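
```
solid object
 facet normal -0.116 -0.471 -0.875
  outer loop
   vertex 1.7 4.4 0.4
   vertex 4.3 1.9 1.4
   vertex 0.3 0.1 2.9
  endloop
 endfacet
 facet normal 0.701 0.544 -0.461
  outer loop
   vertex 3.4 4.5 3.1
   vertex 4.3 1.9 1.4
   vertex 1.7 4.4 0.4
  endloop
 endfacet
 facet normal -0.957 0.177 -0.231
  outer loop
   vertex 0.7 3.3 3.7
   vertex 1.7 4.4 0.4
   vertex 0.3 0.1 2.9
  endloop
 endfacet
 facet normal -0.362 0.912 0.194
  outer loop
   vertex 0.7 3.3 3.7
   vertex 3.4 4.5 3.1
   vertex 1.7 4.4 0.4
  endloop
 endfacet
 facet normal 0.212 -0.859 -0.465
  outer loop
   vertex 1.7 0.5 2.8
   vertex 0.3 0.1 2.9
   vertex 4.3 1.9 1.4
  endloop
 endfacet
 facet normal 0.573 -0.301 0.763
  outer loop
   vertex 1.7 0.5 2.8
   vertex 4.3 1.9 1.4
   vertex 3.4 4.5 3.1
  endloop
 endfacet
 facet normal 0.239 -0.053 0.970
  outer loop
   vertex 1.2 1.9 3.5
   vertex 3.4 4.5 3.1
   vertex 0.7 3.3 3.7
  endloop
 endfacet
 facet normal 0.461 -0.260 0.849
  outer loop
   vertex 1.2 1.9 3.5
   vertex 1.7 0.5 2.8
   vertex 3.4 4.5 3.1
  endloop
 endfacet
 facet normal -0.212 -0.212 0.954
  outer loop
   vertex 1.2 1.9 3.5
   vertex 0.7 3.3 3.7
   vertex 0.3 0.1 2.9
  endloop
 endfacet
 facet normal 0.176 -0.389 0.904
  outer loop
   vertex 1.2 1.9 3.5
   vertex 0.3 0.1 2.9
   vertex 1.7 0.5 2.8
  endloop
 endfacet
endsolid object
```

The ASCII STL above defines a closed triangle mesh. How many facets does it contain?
10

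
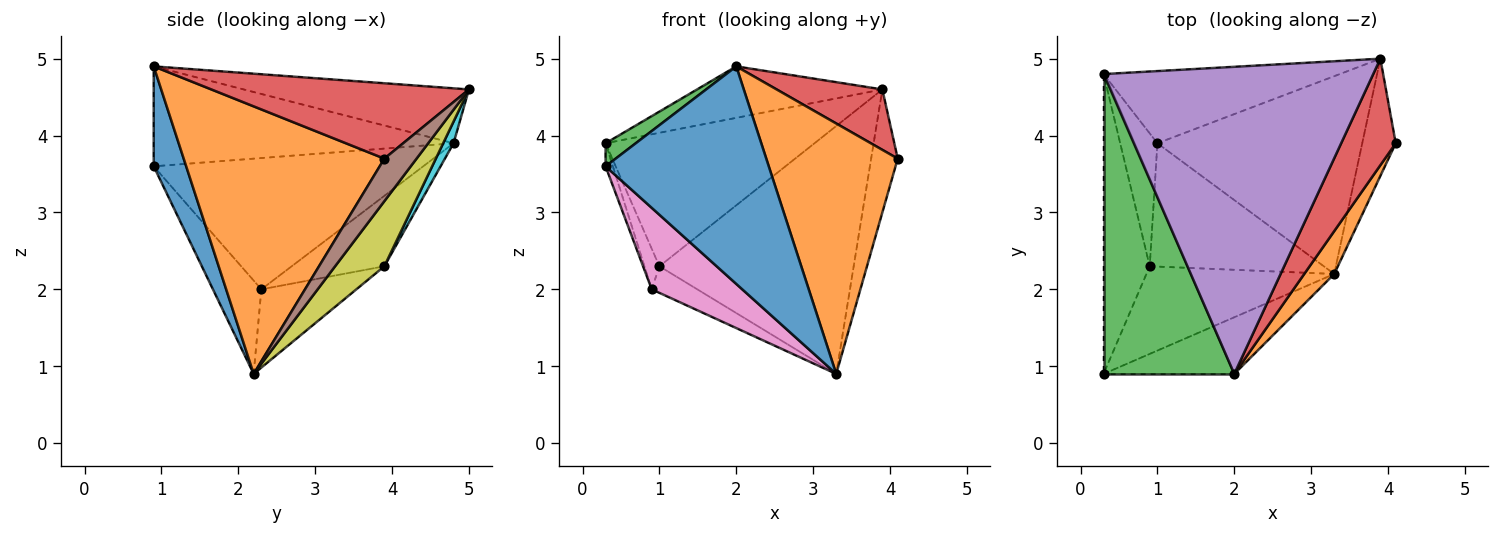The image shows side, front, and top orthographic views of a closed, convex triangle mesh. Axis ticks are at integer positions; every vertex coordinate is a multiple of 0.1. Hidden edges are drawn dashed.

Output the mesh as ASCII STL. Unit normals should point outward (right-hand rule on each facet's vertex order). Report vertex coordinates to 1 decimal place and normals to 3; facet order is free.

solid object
 facet normal 0.189 -0.950 -0.247
  outer loop
   vertex 3.3 2.2 0.9
   vertex 2.0 0.9 4.9
   vertex 0.3 0.9 3.6
  endloop
 endfacet
 facet normal 0.833 -0.546 0.093
  outer loop
   vertex 3.3 2.2 0.9
   vertex 4.1 3.9 3.7
   vertex 2.0 0.9 4.9
  endloop
 endfacet
 facet normal -0.606 -0.061 0.793
  outer loop
   vertex 0.3 4.8 3.9
   vertex 0.3 0.9 3.6
   vertex 2.0 0.9 4.9
  endloop
 endfacet
 facet normal 0.769 -0.315 0.556
  outer loop
   vertex 3.9 5.0 4.6
   vertex 2.0 0.9 4.9
   vertex 4.1 3.9 3.7
  endloop
 endfacet
 facet normal -0.197 0.162 0.967
  outer loop
   vertex 3.9 5.0 4.6
   vertex 0.3 4.8 3.9
   vertex 2.0 0.9 4.9
  endloop
 endfacet
 facet normal 0.659 0.544 -0.519
  outer loop
   vertex 3.9 5.0 4.6
   vertex 4.1 3.9 3.7
   vertex 3.3 2.2 0.9
  endloop
 endfacet
 facet normal -0.342 -0.640 -0.688
  outer loop
   vertex 0.9 2.3 2.0
   vertex 3.3 2.2 0.9
   vertex 0.3 0.9 3.6
  endloop
 endfacet
 facet normal -0.943 0.025 -0.331
  outer loop
   vertex 0.9 2.3 2.0
   vertex 0.3 0.9 3.6
   vertex 0.3 4.8 3.9
  endloop
 endfacet
 facet normal 0.194 0.767 -0.612
  outer loop
   vertex 1.0 3.9 2.3
   vertex 3.9 5.0 4.6
   vertex 3.3 2.2 0.9
  endloop
 endfacet
 facet normal 0.044 0.879 -0.475
  outer loop
   vertex 1.0 3.9 2.3
   vertex 0.3 4.8 3.9
   vertex 3.9 5.0 4.6
  endloop
 endfacet
 facet normal -0.402 0.193 -0.895
  outer loop
   vertex 1.0 3.9 2.3
   vertex 3.3 2.2 0.9
   vertex 0.9 2.3 2.0
  endloop
 endfacet
 facet normal -0.875 0.141 -0.462
  outer loop
   vertex 1.0 3.9 2.3
   vertex 0.9 2.3 2.0
   vertex 0.3 4.8 3.9
  endloop
 endfacet
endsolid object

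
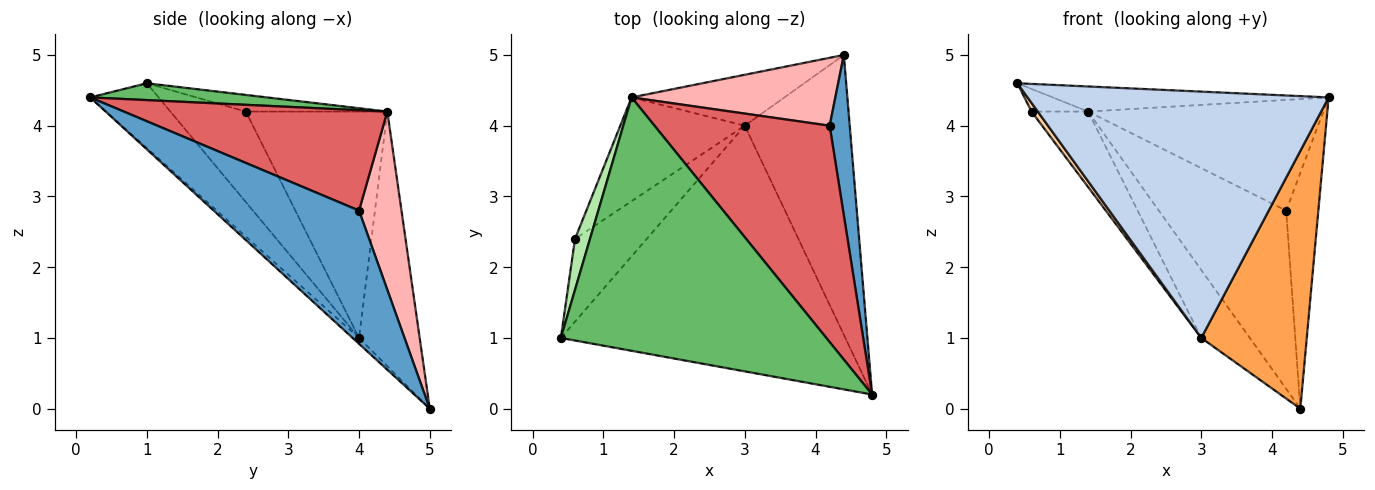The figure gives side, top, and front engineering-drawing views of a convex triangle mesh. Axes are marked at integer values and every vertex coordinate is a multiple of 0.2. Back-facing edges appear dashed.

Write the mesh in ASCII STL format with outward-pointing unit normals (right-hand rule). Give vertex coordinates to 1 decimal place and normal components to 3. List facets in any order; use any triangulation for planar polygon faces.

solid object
 facet normal 0.966 0.214 0.145
  outer loop
   vertex 4.2 4.0 2.8
   vertex 4.8 0.2 4.4
   vertex 4.4 5.0 0.0
  endloop
 endfacet
 facet normal -0.159 -0.699 -0.697
  outer loop
   vertex 3.0 4.0 1.0
   vertex 4.8 0.2 4.4
   vertex 0.4 1.0 4.6
  endloop
 endfacet
 facet normal -0.041 -0.677 -0.735
  outer loop
   vertex 3.0 4.0 1.0
   vertex 4.4 5.0 0.0
   vertex 4.8 0.2 4.4
  endloop
 endfacet
 facet normal -0.782 -0.065 -0.619
  outer loop
   vertex 3.0 4.0 1.0
   vertex 0.4 1.0 4.6
   vertex 0.6 2.4 4.2
  endloop
 endfacet
 facet normal 0.063 0.098 0.993
  outer loop
   vertex 1.4 4.4 4.2
   vertex 0.4 1.0 4.6
   vertex 4.8 0.2 4.4
  endloop
 endfacet
 facet normal -0.712 0.285 0.641
  outer loop
   vertex 1.4 4.4 4.2
   vertex 0.6 2.4 4.2
   vertex 0.4 1.0 4.6
  endloop
 endfacet
 facet normal 0.454 0.406 0.793
  outer loop
   vertex 1.4 4.4 4.2
   vertex 4.8 0.2 4.4
   vertex 4.2 4.0 2.8
  endloop
 endfacet
 facet normal 0.297 0.892 0.340
  outer loop
   vertex 1.4 4.4 4.2
   vertex 4.2 4.0 2.8
   vertex 4.4 5.0 0.0
  endloop
 endfacet
 facet normal -0.707 0.566 -0.424
  outer loop
   vertex 1.4 4.4 4.2
   vertex 4.4 5.0 0.0
   vertex 3.0 4.0 1.0
  endloop
 endfacet
 facet normal -0.827 0.331 -0.455
  outer loop
   vertex 1.4 4.4 4.2
   vertex 3.0 4.0 1.0
   vertex 0.6 2.4 4.2
  endloop
 endfacet
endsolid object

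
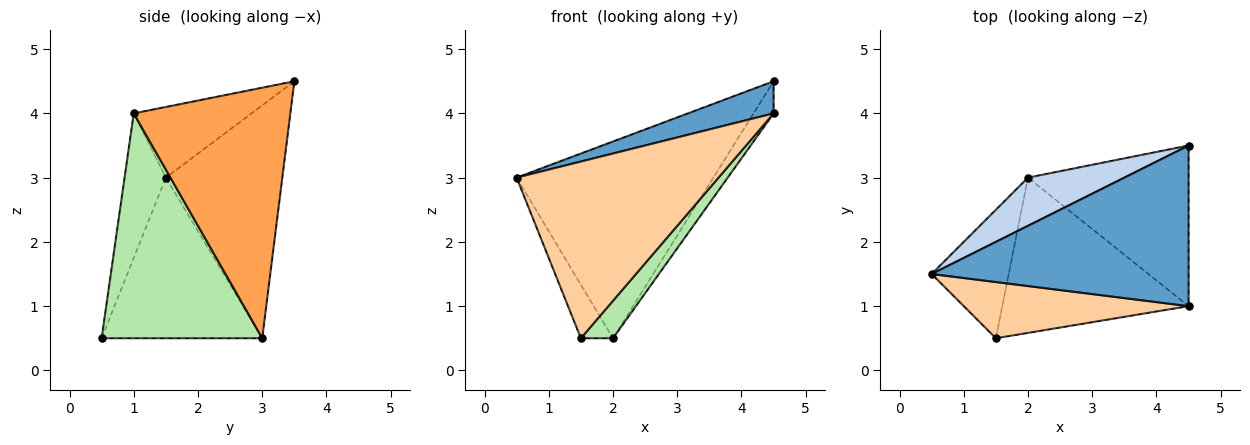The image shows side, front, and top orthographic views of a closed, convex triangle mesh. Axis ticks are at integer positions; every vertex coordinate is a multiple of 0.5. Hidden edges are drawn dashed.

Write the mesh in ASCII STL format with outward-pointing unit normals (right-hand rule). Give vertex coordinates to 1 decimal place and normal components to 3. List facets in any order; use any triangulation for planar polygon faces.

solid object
 facet normal -0.260 -0.189 0.947
  outer loop
   vertex 4.5 3.5 4.5
   vertex 0.5 1.5 3.0
   vertex 4.5 1.0 4.0
  endloop
 endfacet
 facet normal -0.498 0.842 0.206
  outer loop
   vertex 2.0 3.0 0.5
   vertex 0.5 1.5 3.0
   vertex 4.5 3.5 4.5
  endloop
 endfacet
 facet normal 0.837 0.107 -0.537
  outer loop
   vertex 2.0 3.0 0.5
   vertex 4.5 3.5 4.5
   vertex 4.5 1.0 4.0
  endloop
 endfacet
 facet normal -0.191 -0.935 0.298
  outer loop
   vertex 1.5 0.5 0.5
   vertex 4.5 1.0 4.0
   vertex 0.5 1.5 3.0
  endloop
 endfacet
 facet normal -0.887 0.177 -0.426
  outer loop
   vertex 1.5 0.5 0.5
   vertex 0.5 1.5 3.0
   vertex 2.0 3.0 0.5
  endloop
 endfacet
 facet normal 0.761 -0.152 -0.631
  outer loop
   vertex 1.5 0.5 0.5
   vertex 2.0 3.0 0.5
   vertex 4.5 1.0 4.0
  endloop
 endfacet
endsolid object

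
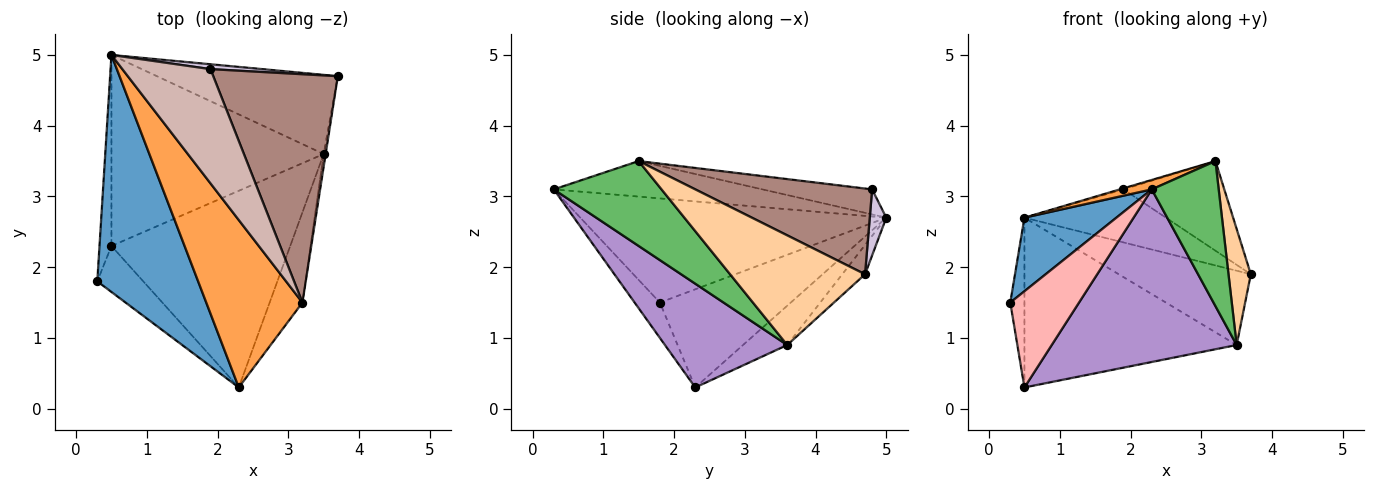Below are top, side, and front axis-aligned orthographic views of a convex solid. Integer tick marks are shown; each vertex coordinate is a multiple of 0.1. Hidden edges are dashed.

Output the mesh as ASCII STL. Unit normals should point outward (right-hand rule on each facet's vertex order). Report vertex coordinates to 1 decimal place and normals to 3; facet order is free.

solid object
 facet normal -0.702 -0.211 0.680
  outer loop
   vertex 0.5 5.0 2.7
   vertex 0.3 1.8 1.5
   vertex 2.3 0.3 3.1
  endloop
 endfacet
 facet normal -0.117 0.680 -0.724
  outer loop
   vertex 3.5 3.6 0.9
   vertex 0.5 5.0 2.7
   vertex 3.7 4.7 1.9
  endloop
 endfacet
 facet normal -0.346 -0.053 0.937
  outer loop
   vertex 3.2 1.5 3.5
   vertex 0.5 5.0 2.7
   vertex 2.3 0.3 3.1
  endloop
 endfacet
 facet normal 0.986 -0.163 -0.018
  outer loop
   vertex 3.2 1.5 3.5
   vertex 3.5 3.6 0.9
   vertex 3.7 4.7 1.9
  endloop
 endfacet
 facet normal 0.807 -0.501 -0.312
  outer loop
   vertex 3.2 1.5 3.5
   vertex 2.3 0.3 3.1
   vertex 3.5 3.6 0.9
  endloop
 endfacet
 facet normal -0.987 0.107 -0.120
  outer loop
   vertex 0.5 2.3 0.3
   vertex 0.3 1.8 1.5
   vertex 0.5 5.0 2.7
  endloop
 endfacet
 facet normal -0.137 0.658 -0.740
  outer loop
   vertex 0.5 2.3 0.3
   vertex 0.5 5.0 2.7
   vertex 3.5 3.6 0.9
  endloop
 endfacet
 facet normal -0.315 -0.856 -0.409
  outer loop
   vertex 0.5 2.3 0.3
   vertex 2.3 0.3 3.1
   vertex 0.3 1.8 1.5
  endloop
 endfacet
 facet normal 0.400 -0.605 -0.689
  outer loop
   vertex 0.5 2.3 0.3
   vertex 3.5 3.6 0.9
   vertex 2.3 0.3 3.1
  endloop
 endfacet
 facet normal 0.115 0.989 0.091
  outer loop
   vertex 1.9 4.8 3.1
   vertex 3.7 4.7 1.9
   vertex 0.5 5.0 2.7
  endloop
 endfacet
 facet normal 0.540 0.308 0.784
  outer loop
   vertex 1.9 4.8 3.1
   vertex 3.2 1.5 3.5
   vertex 3.7 4.7 1.9
  endloop
 endfacet
 facet normal -0.274 0.009 0.962
  outer loop
   vertex 1.9 4.8 3.1
   vertex 0.5 5.0 2.7
   vertex 3.2 1.5 3.5
  endloop
 endfacet
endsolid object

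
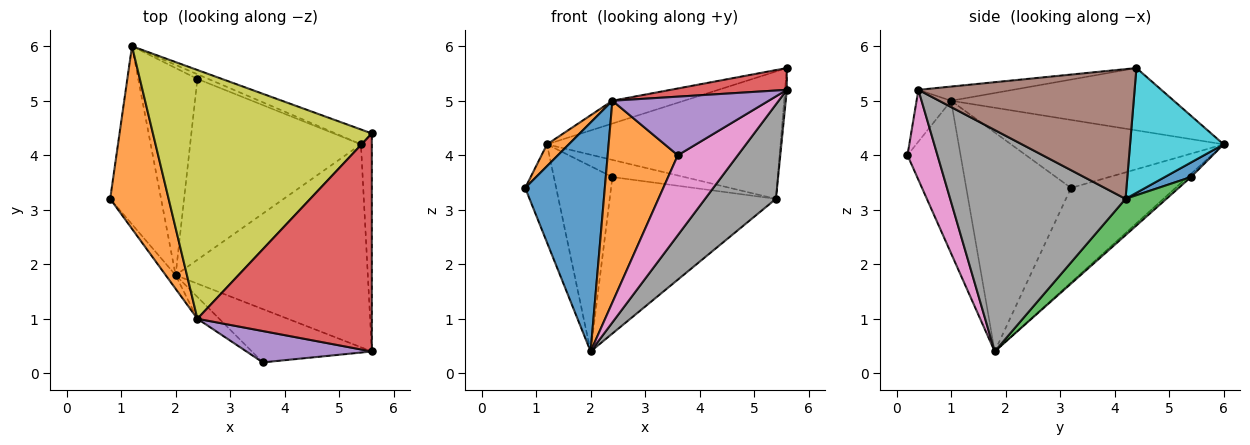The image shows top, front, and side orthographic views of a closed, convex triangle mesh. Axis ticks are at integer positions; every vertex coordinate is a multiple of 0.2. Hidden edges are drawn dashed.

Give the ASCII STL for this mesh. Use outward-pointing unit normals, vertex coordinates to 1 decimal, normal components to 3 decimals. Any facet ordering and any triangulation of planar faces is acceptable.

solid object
 facet normal -0.796 -0.605 -0.036
  outer loop
   vertex 2.4 1.0 5.0
   vertex 0.8 3.2 3.4
   vertex 2.0 1.8 0.4
  endloop
 endfacet
 facet normal -0.601 -0.794 -0.086
  outer loop
   vertex 2.4 1.0 5.0
   vertex 2.0 1.8 0.4
   vertex 3.6 0.2 4.0
  endloop
 endfacet
 facet normal 0.159 0.646 -0.747
  outer loop
   vertex 5.4 4.2 3.2
   vertex 2.0 1.8 0.4
   vertex 2.4 5.4 3.6
  endloop
 endfacet
 facet normal -0.081 -0.099 0.992
  outer loop
   vertex 5.6 0.4 5.2
   vertex 5.6 4.4 5.6
   vertex 2.4 1.0 5.0
  endloop
 endfacet
 facet normal -0.191 -0.866 0.463
  outer loop
   vertex 5.6 0.4 5.2
   vertex 2.4 1.0 5.0
   vertex 3.6 0.2 4.0
  endloop
 endfacet
 facet normal 0.996 0.008 -0.084
  outer loop
   vertex 5.6 0.4 5.2
   vertex 5.4 4.2 3.2
   vertex 5.6 4.4 5.6
  endloop
 endfacet
 facet normal 0.384 -0.768 -0.512
  outer loop
   vertex 5.6 0.4 5.2
   vertex 3.6 0.2 4.0
   vertex 2.0 1.8 0.4
  endloop
 endfacet
 facet normal 0.722 -0.292 -0.627
  outer loop
   vertex 5.6 0.4 5.2
   vertex 2.0 1.8 0.4
   vertex 5.4 4.2 3.2
  endloop
 endfacet
 facet normal -0.273 0.088 0.958
  outer loop
   vertex 1.2 6.0 4.2
   vertex 2.4 1.0 5.0
   vertex 5.6 4.4 5.6
  endloop
 endfacet
 facet normal 0.370 0.923 -0.108
  outer loop
   vertex 1.2 6.0 4.2
   vertex 5.6 4.4 5.6
   vertex 5.4 4.2 3.2
  endloop
 endfacet
 facet normal 0.331 0.910 -0.248
  outer loop
   vertex 1.2 6.0 4.2
   vertex 5.4 4.2 3.2
   vertex 2.4 5.4 3.6
  endloop
 endfacet
 facet normal -0.756 -0.078 0.650
  outer loop
   vertex 1.2 6.0 4.2
   vertex 0.8 3.2 3.4
   vertex 2.4 1.0 5.0
  endloop
 endfacet
 facet normal -0.852 0.253 -0.459
  outer loop
   vertex 1.2 6.0 4.2
   vertex 2.0 1.8 0.4
   vertex 0.8 3.2 3.4
  endloop
 endfacet
 facet normal -0.039 0.666 -0.745
  outer loop
   vertex 1.2 6.0 4.2
   vertex 2.4 5.4 3.6
   vertex 2.0 1.8 0.4
  endloop
 endfacet
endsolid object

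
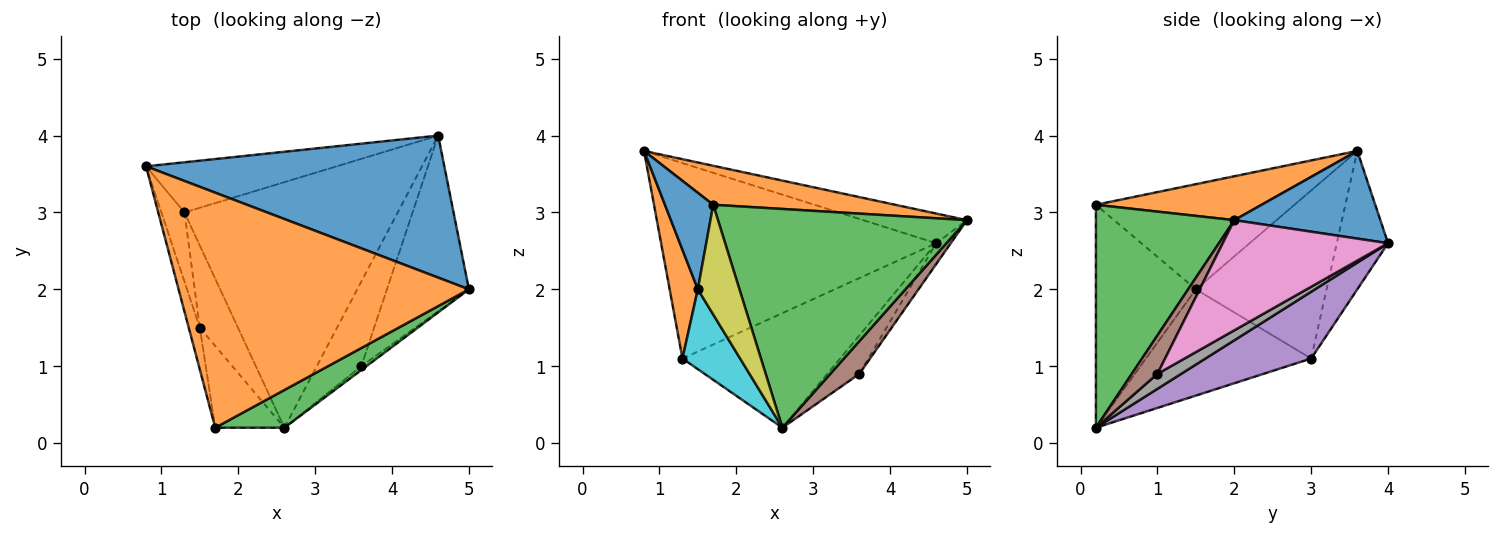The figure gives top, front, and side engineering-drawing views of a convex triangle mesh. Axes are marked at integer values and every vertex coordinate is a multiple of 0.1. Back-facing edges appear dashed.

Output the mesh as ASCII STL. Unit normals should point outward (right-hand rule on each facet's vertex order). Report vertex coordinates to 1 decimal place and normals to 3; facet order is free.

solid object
 facet normal 0.276 0.196 0.941
  outer loop
   vertex 4.6 4.0 2.6
   vertex 0.8 3.6 3.8
   vertex 5.0 2.0 2.9
  endloop
 endfacet
 facet normal 0.147 -0.162 0.976
  outer loop
   vertex 1.7 0.2 3.1
   vertex 5.0 2.0 2.9
   vertex 0.8 3.6 3.8
  endloop
 endfacet
 facet normal 0.480 -0.864 0.149
  outer loop
   vertex 1.7 0.2 3.1
   vertex 2.6 0.2 0.2
   vertex 5.0 2.0 2.9
  endloop
 endfacet
 facet normal -0.178 0.953 -0.245
  outer loop
   vertex 1.3 3.0 1.1
   vertex 0.8 3.6 3.8
   vertex 4.6 4.0 2.6
  endloop
 endfacet
 facet normal 0.273 0.407 -0.872
  outer loop
   vertex 1.3 3.0 1.1
   vertex 4.6 4.0 2.6
   vertex 2.6 0.2 0.2
  endloop
 endfacet
 facet normal 0.659 -0.747 -0.088
  outer loop
   vertex 3.6 1.0 0.9
   vertex 5.0 2.0 2.9
   vertex 2.6 0.2 0.2
  endloop
 endfacet
 facet normal 0.800 0.071 -0.596
  outer loop
   vertex 3.6 1.0 0.9
   vertex 4.6 4.0 2.6
   vertex 5.0 2.0 2.9
  endloop
 endfacet
 facet normal 0.293 0.396 -0.870
  outer loop
   vertex 3.6 1.0 0.9
   vertex 2.6 0.2 0.2
   vertex 4.6 4.0 2.6
  endloop
 endfacet
 facet normal -0.887 -0.370 -0.275
  outer loop
   vertex 1.5 1.5 2.0
   vertex 2.6 0.2 0.2
   vertex 1.7 0.2 3.1
  endloop
 endfacet
 facet normal -0.894 -0.312 -0.321
  outer loop
   vertex 1.5 1.5 2.0
   vertex 1.3 3.0 1.1
   vertex 2.6 0.2 0.2
  endloop
 endfacet
 facet normal -0.967 -0.235 -0.102
  outer loop
   vertex 1.5 1.5 2.0
   vertex 1.7 0.2 3.1
   vertex 0.8 3.6 3.8
  endloop
 endfacet
 facet normal -0.969 -0.209 -0.133
  outer loop
   vertex 1.5 1.5 2.0
   vertex 0.8 3.6 3.8
   vertex 1.3 3.0 1.1
  endloop
 endfacet
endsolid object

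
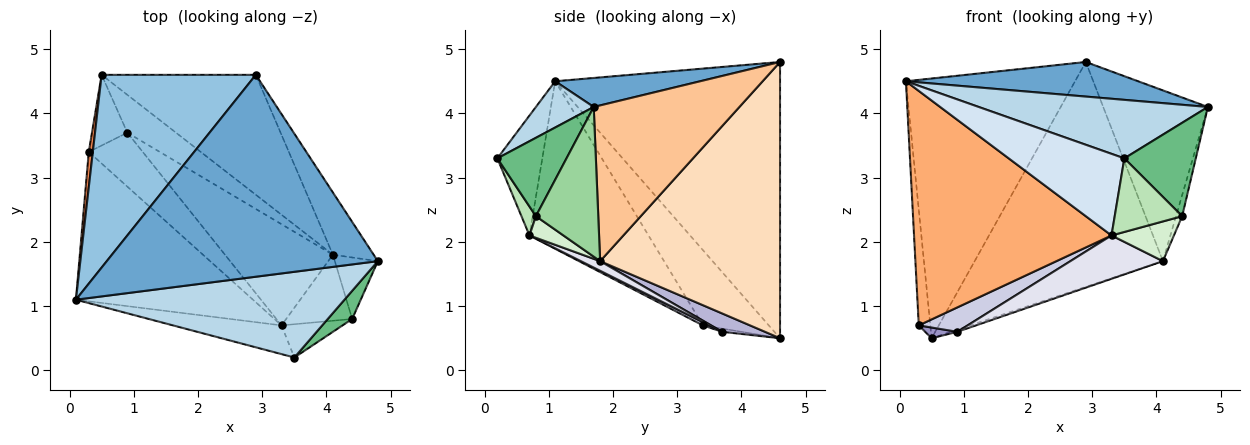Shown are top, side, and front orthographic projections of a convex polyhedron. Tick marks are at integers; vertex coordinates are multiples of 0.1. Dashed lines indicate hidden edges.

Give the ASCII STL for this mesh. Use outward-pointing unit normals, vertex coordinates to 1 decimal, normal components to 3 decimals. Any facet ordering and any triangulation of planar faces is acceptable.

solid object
 facet normal 0.105 -0.168 0.980
  outer loop
   vertex 2.9 4.6 4.8
   vertex 0.1 1.1 4.5
   vertex 4.8 1.7 4.1
  endloop
 endfacet
 facet normal -0.730 0.549 0.407
  outer loop
   vertex 2.9 4.6 4.8
   vertex 0.5 4.6 0.5
   vertex 0.1 1.1 4.5
  endloop
 endfacet
 facet normal 0.141 -0.558 0.818
  outer loop
   vertex 3.5 0.2 3.3
   vertex 4.8 1.7 4.1
   vertex 0.1 1.1 4.5
  endloop
 endfacet
 facet normal -0.344 -0.886 -0.312
  outer loop
   vertex 3.5 0.2 3.3
   vertex 0.1 1.1 4.5
   vertex 3.3 0.7 2.1
  endloop
 endfacet
 facet normal -0.984 0.173 0.053
  outer loop
   vertex 0.3 3.4 0.7
   vertex 0.1 1.1 4.5
   vertex 0.5 4.6 0.5
  endloop
 endfacet
 facet normal -0.453 -0.752 -0.479
  outer loop
   vertex 0.3 3.4 0.7
   vertex 3.3 0.7 2.1
   vertex 0.1 1.1 4.5
  endloop
 endfacet
 facet normal 0.794 0.571 -0.208
  outer loop
   vertex 4.1 1.8 1.7
   vertex 2.9 4.6 4.8
   vertex 4.8 1.7 4.1
  endloop
 endfacet
 facet normal 0.645 0.675 -0.360
  outer loop
   vertex 4.1 1.8 1.7
   vertex 0.5 4.6 0.5
   vertex 2.9 4.6 4.8
  endloop
 endfacet
 facet normal 0.680 -0.702 0.212
  outer loop
   vertex 4.4 0.8 2.4
   vertex 4.8 1.7 4.1
   vertex 3.5 0.2 3.3
  endloop
 endfacet
 facet normal 0.957 0.094 -0.275
  outer loop
   vertex 4.4 0.8 2.4
   vertex 4.1 1.8 1.7
   vertex 4.8 1.7 4.1
  endloop
 endfacet
 facet normal 0.192 -0.894 -0.405
  outer loop
   vertex 4.4 0.8 2.4
   vertex 3.5 0.2 3.3
   vertex 3.3 0.7 2.1
  endloop
 endfacet
 facet normal 0.270 -0.496 -0.825
  outer loop
   vertex 4.4 0.8 2.4
   vertex 3.3 0.7 2.1
   vertex 4.1 1.8 1.7
  endloop
 endfacet
 facet normal -0.090 -0.149 -0.985
  outer loop
   vertex 0.9 3.7 0.6
   vertex 0.3 3.4 0.7
   vertex 0.5 4.6 0.5
  endloop
 endfacet
 facet normal 0.353 0.053 -0.934
  outer loop
   vertex 0.9 3.7 0.6
   vertex 0.5 4.6 0.5
   vertex 4.1 1.8 1.7
  endloop
 endfacet
 facet normal 0.054 -0.412 -0.910
  outer loop
   vertex 0.9 3.7 0.6
   vertex 3.3 0.7 2.1
   vertex 0.3 3.4 0.7
  endloop
 endfacet
 facet normal 0.082 -0.393 -0.916
  outer loop
   vertex 0.9 3.7 0.6
   vertex 4.1 1.8 1.7
   vertex 3.3 0.7 2.1
  endloop
 endfacet
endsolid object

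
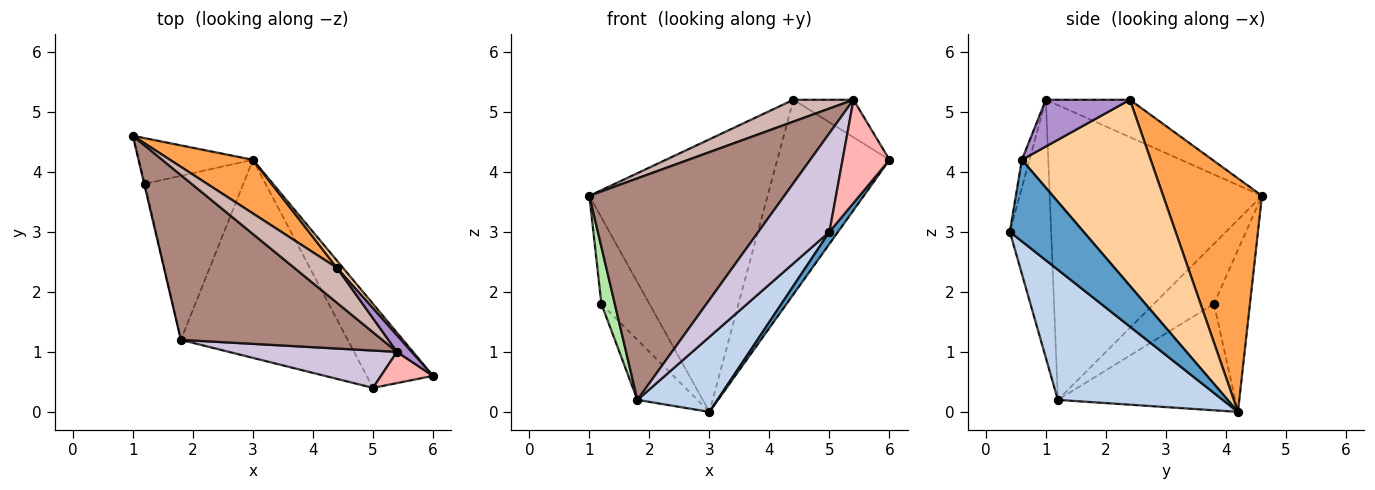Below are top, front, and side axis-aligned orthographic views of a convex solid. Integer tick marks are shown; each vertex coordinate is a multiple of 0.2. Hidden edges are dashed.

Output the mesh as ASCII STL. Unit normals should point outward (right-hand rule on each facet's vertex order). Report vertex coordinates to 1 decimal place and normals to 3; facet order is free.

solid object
 facet normal 0.772 -0.090 -0.629
  outer loop
   vertex 5.0 0.4 3.0
   vertex 3.0 4.2 0.0
   vertex 6.0 0.6 4.2
  endloop
 endfacet
 facet normal 0.589 -0.286 -0.755
  outer loop
   vertex 1.8 1.2 0.2
   vertex 3.0 4.2 0.0
   vertex 5.0 0.4 3.0
  endloop
 endfacet
 facet normal 0.478 0.862 0.170
  outer loop
   vertex 4.4 2.4 5.2
   vertex 3.0 4.2 0.0
   vertex 1.0 4.6 3.6
  endloop
 endfacet
 facet normal 0.754 0.657 0.024
  outer loop
   vertex 4.4 2.4 5.2
   vertex 6.0 0.6 4.2
   vertex 3.0 4.2 0.0
  endloop
 endfacet
 facet normal -0.553 0.737 -0.389
  outer loop
   vertex 1.2 3.8 1.8
   vertex 1.0 4.6 3.6
   vertex 3.0 4.2 0.0
  endloop
 endfacet
 facet normal -0.976 -0.218 -0.011
  outer loop
   vertex 1.2 3.8 1.8
   vertex 1.8 1.2 0.2
   vertex 1.0 4.6 3.6
  endloop
 endfacet
 facet normal -0.713 0.241 -0.659
  outer loop
   vertex 1.2 3.8 1.8
   vertex 3.0 4.2 0.0
   vertex 1.8 1.2 0.2
  endloop
 endfacet
 facet normal -0.154 -0.946 0.286
  outer loop
   vertex 5.4 1.0 5.2
   vertex 5.0 0.4 3.0
   vertex 6.0 0.6 4.2
  endloop
 endfacet
 facet normal 0.788 0.563 0.248
  outer loop
   vertex 5.4 1.0 5.2
   vertex 6.0 0.6 4.2
   vertex 4.4 2.4 5.2
  endloop
 endfacet
 facet normal -0.478 -0.822 0.311
  outer loop
   vertex 5.4 1.0 5.2
   vertex 1.8 1.2 0.2
   vertex 5.0 0.4 3.0
  endloop
 endfacet
 facet normal -0.658 -0.604 0.449
  outer loop
   vertex 5.4 1.0 5.2
   vertex 1.0 4.6 3.6
   vertex 1.8 1.2 0.2
  endloop
 endfacet
 facet normal -0.596 -0.426 0.681
  outer loop
   vertex 5.4 1.0 5.2
   vertex 4.4 2.4 5.2
   vertex 1.0 4.6 3.6
  endloop
 endfacet
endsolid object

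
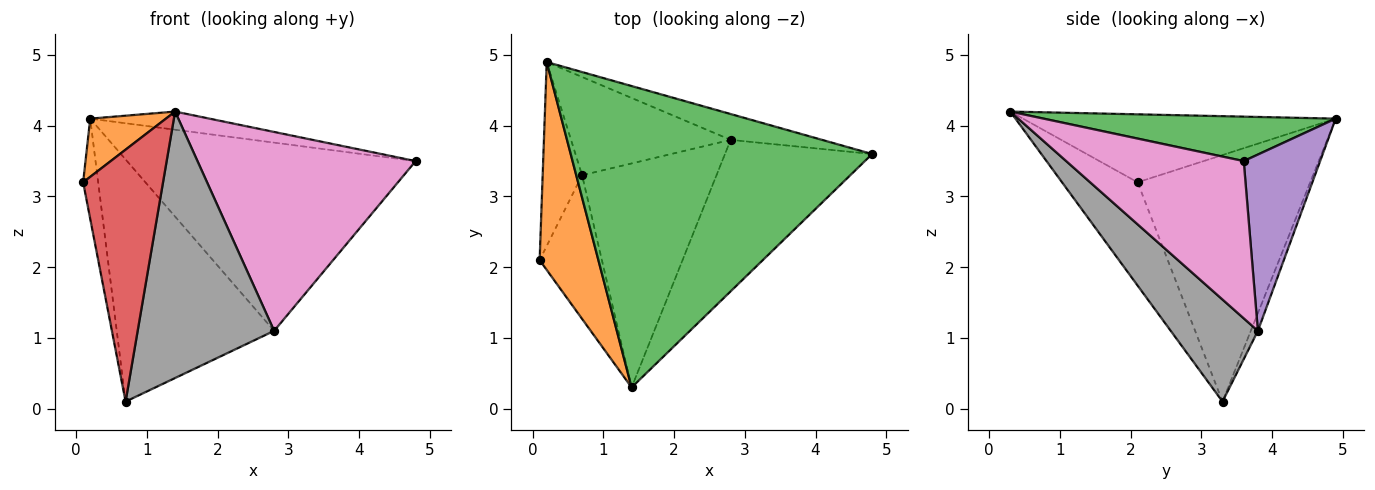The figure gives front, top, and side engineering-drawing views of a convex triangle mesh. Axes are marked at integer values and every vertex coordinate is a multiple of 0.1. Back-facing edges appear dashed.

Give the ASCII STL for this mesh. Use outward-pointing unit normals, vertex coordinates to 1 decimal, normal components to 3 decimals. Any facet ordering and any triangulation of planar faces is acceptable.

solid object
 facet normal -0.984 0.086 -0.157
  outer loop
   vertex 0.7 3.3 0.1
   vertex 0.1 2.1 3.2
   vertex 0.2 4.9 4.1
  endloop
 endfacet
 facet normal -0.744 -0.180 0.643
  outer loop
   vertex 1.4 0.3 4.2
   vertex 0.2 4.9 4.1
   vertex 0.1 2.1 3.2
  endloop
 endfacet
 facet normal 0.146 0.059 0.988
  outer loop
   vertex 1.4 0.3 4.2
   vertex 4.8 3.6 3.5
   vertex 0.2 4.9 4.1
  endloop
 endfacet
 facet normal -0.635 -0.671 -0.383
  outer loop
   vertex 1.4 0.3 4.2
   vertex 0.1 2.1 3.2
   vertex 0.7 3.3 0.1
  endloop
 endfacet
 facet normal 0.254 0.958 -0.132
  outer loop
   vertex 2.8 3.8 1.1
   vertex 0.2 4.9 4.1
   vertex 4.8 3.6 3.5
  endloop
 endfacet
 facet normal -0.042 0.926 -0.376
  outer loop
   vertex 2.8 3.8 1.1
   vertex 0.7 3.3 0.1
   vertex 0.2 4.9 4.1
  endloop
 endfacet
 facet normal 0.543 -0.668 -0.509
  outer loop
   vertex 2.8 3.8 1.1
   vertex 4.8 3.6 3.5
   vertex 1.4 0.3 4.2
  endloop
 endfacet
 facet normal 0.439 -0.688 -0.578
  outer loop
   vertex 2.8 3.8 1.1
   vertex 1.4 0.3 4.2
   vertex 0.7 3.3 0.1
  endloop
 endfacet
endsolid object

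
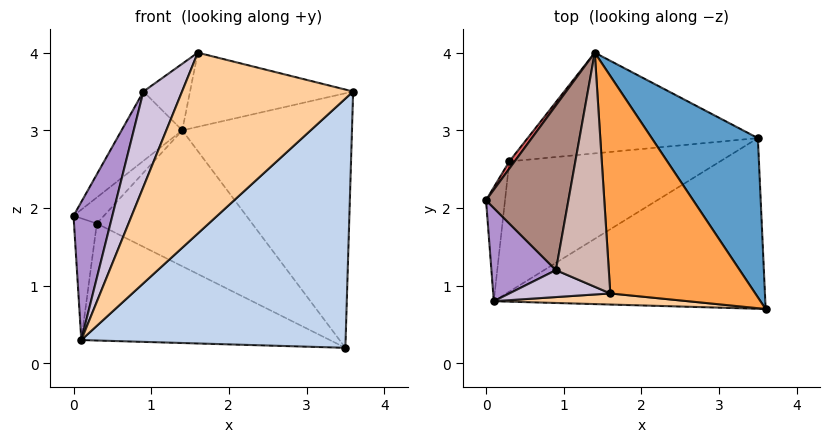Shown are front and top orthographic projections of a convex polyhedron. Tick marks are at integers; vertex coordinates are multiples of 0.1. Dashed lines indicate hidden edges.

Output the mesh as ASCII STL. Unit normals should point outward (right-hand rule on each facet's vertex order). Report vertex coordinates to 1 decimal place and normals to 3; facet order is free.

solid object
 facet normal 0.755 0.556 0.348
  outer loop
   vertex 3.5 2.9 0.2
   vertex 1.4 4.0 3.0
   vertex 3.6 0.7 3.5
  endloop
 endfacet
 facet normal 0.442 -0.740 -0.507
  outer loop
   vertex 0.1 0.8 0.3
   vertex 3.5 2.9 0.2
   vertex 3.6 0.7 3.5
  endloop
 endfacet
 facet normal 0.260 0.312 0.914
  outer loop
   vertex 1.6 0.9 4.0
   vertex 3.6 0.7 3.5
   vertex 1.4 4.0 3.0
  endloop
 endfacet
 facet normal -0.084 -0.995 0.061
  outer loop
   vertex 1.6 0.9 4.0
   vertex 0.1 0.8 0.3
   vertex 3.6 0.7 3.5
  endloop
 endfacet
 facet normal -0.349 0.753 -0.558
  outer loop
   vertex 0.3 2.6 1.8
   vertex 1.4 4.0 3.0
   vertex 3.5 2.9 0.2
  endloop
 endfacet
 facet normal -0.399 0.613 -0.682
  outer loop
   vertex 0.3 2.6 1.8
   vertex 3.5 2.9 0.2
   vertex 0.1 0.8 0.3
  endloop
 endfacet
 facet normal -0.835 0.530 0.147
  outer loop
   vertex 0.3 2.6 1.8
   vertex 0.0 2.1 1.9
   vertex 1.4 4.0 3.0
  endloop
 endfacet
 facet normal -0.822 0.416 -0.389
  outer loop
   vertex 0.3 2.6 1.8
   vertex 0.1 0.8 0.3
   vertex 0.0 2.1 1.9
  endloop
 endfacet
 facet normal -0.877 -0.399 0.269
  outer loop
   vertex 0.9 1.2 3.5
   vertex 0.0 2.1 1.9
   vertex 0.1 0.8 0.3
  endloop
 endfacet
 facet normal -0.519 -0.823 0.233
  outer loop
   vertex 0.9 1.2 3.5
   vertex 0.1 0.8 0.3
   vertex 1.6 0.9 4.0
  endloop
 endfacet
 facet normal -0.781 0.242 0.576
  outer loop
   vertex 0.9 1.2 3.5
   vertex 1.4 4.0 3.0
   vertex 0.0 2.1 1.9
  endloop
 endfacet
 facet normal -0.495 0.238 0.836
  outer loop
   vertex 0.9 1.2 3.5
   vertex 1.6 0.9 4.0
   vertex 1.4 4.0 3.0
  endloop
 endfacet
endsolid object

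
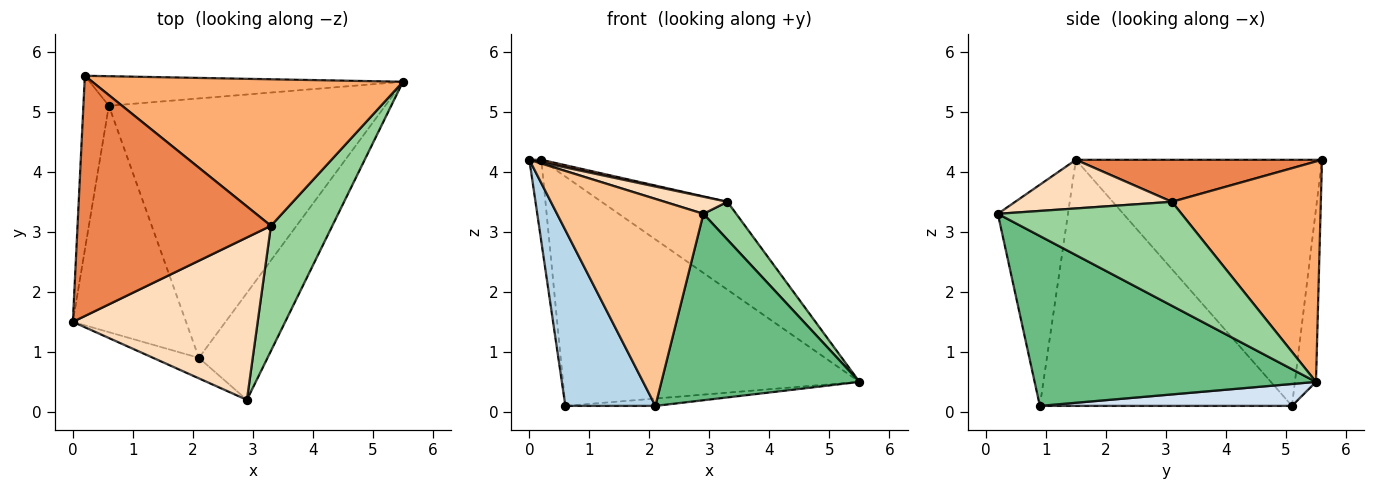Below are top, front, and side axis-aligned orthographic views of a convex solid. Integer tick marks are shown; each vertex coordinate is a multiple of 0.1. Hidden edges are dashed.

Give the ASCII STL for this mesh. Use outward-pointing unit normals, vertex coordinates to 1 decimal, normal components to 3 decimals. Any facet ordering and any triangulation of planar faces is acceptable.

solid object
 facet normal -0.994 0.048 -0.103
  outer loop
   vertex 0.6 5.1 0.1
   vertex 0.0 1.5 4.2
   vertex 0.2 5.6 4.2
  endloop
 endfacet
 facet normal -0.070 0.989 -0.128
  outer loop
   vertex 0.6 5.1 0.1
   vertex 0.2 5.6 4.2
   vertex 5.5 5.5 0.5
  endloop
 endfacet
 facet normal -0.864 -0.309 -0.397
  outer loop
   vertex 2.1 0.9 0.1
   vertex 0.0 1.5 4.2
   vertex 0.6 5.1 0.1
  endloop
 endfacet
 facet normal 0.079 0.028 -0.996
  outer loop
   vertex 2.1 0.9 0.1
   vertex 0.6 5.1 0.1
   vertex 5.5 5.5 0.5
  endloop
 endfacet
 facet normal 0.212 -0.010 0.977
  outer loop
   vertex 3.3 3.1 3.5
   vertex 0.2 5.6 4.2
   vertex 0.0 1.5 4.2
  endloop
 endfacet
 facet normal 0.520 0.439 0.733
  outer loop
   vertex 3.3 3.1 3.5
   vertex 5.5 5.5 0.5
   vertex 0.2 5.6 4.2
  endloop
 endfacet
 facet normal -0.430 -0.898 -0.089
  outer loop
   vertex 2.9 0.2 3.3
   vertex 0.0 1.5 4.2
   vertex 2.1 0.9 0.1
  endloop
 endfacet
 facet normal 0.253 -0.101 0.962
  outer loop
   vertex 2.9 0.2 3.3
   vertex 3.3 3.1 3.5
   vertex 0.0 1.5 4.2
  endloop
 endfacet
 facet normal 0.776 -0.547 -0.314
  outer loop
   vertex 2.9 0.2 3.3
   vertex 2.1 0.9 0.1
   vertex 5.5 5.5 0.5
  endloop
 endfacet
 facet normal 0.851 -0.152 0.503
  outer loop
   vertex 2.9 0.2 3.3
   vertex 5.5 5.5 0.5
   vertex 3.3 3.1 3.5
  endloop
 endfacet
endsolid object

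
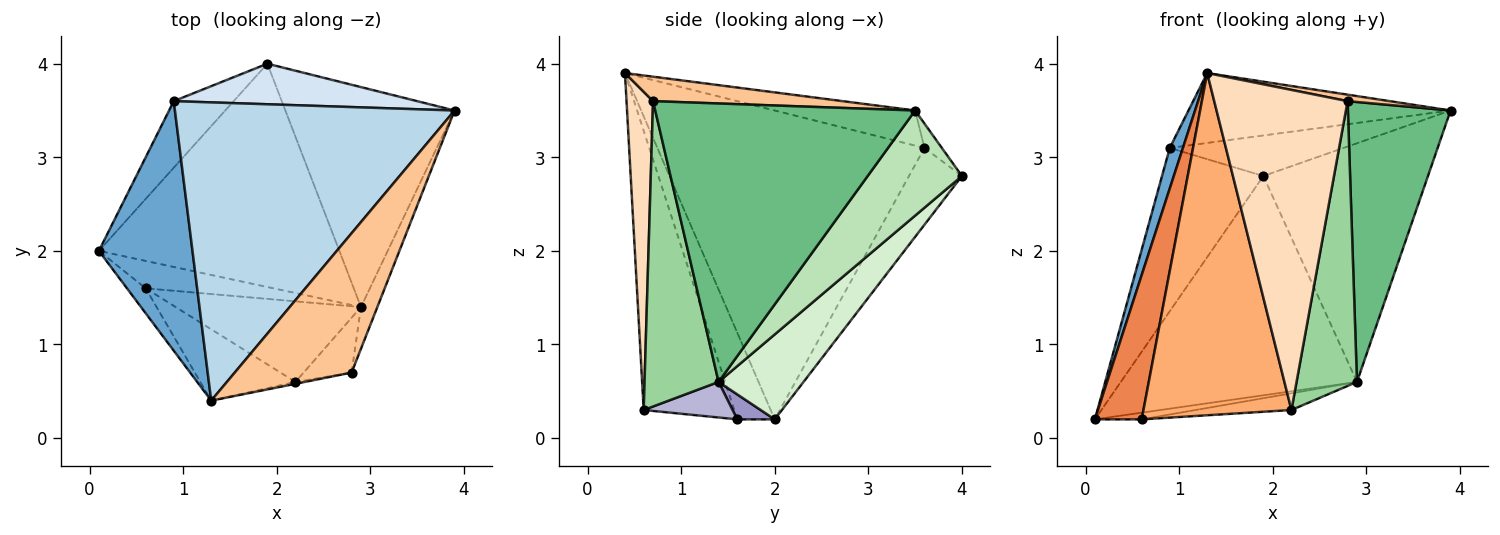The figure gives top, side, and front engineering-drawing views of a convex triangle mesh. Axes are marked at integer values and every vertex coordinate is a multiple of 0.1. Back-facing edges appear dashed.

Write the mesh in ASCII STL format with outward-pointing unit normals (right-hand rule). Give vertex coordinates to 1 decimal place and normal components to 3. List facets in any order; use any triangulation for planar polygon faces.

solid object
 facet normal -0.956 -0.047 0.290
  outer loop
   vertex 0.9 3.6 3.1
   vertex 0.1 2.0 0.2
   vertex 1.3 0.4 3.9
  endloop
 endfacet
 facet normal -0.435 0.834 -0.340
  outer loop
   vertex 0.9 3.6 3.1
   vertex 1.9 4.0 2.8
   vertex 0.1 2.0 0.2
  endloop
 endfacet
 facet normal -0.121 0.226 0.966
  outer loop
   vertex 0.9 3.6 3.1
   vertex 1.3 0.4 3.9
   vertex 3.9 3.5 3.5
  endloop
 endfacet
 facet normal -0.071 0.705 0.705
  outer loop
   vertex 0.9 3.6 3.1
   vertex 3.9 3.5 3.5
   vertex 1.9 4.0 2.8
  endloop
 endfacet
 facet normal -0.619 -0.774 -0.134
  outer loop
   vertex 0.6 1.6 0.2
   vertex 1.3 0.4 3.9
   vertex 0.1 2.0 0.2
  endloop
 endfacet
 facet normal -0.514 -0.840 -0.175
  outer loop
   vertex 0.6 1.6 0.2
   vertex 2.2 0.6 0.3
   vertex 1.3 0.4 3.9
  endloop
 endfacet
 facet normal 0.205 -0.045 0.978
  outer loop
   vertex 2.8 0.7 3.6
   vertex 3.9 3.5 3.5
   vertex 1.3 0.4 3.9
  endloop
 endfacet
 facet normal 0.195 -0.981 -0.006
  outer loop
   vertex 2.8 0.7 3.6
   vertex 1.3 0.4 3.9
   vertex 2.2 0.6 0.3
  endloop
 endfacet
 facet normal 0.929 -0.367 -0.055
  outer loop
   vertex 2.9 1.4 0.6
   vertex 3.9 3.5 3.5
   vertex 2.8 0.7 3.6
  endloop
 endfacet
 facet normal 0.769 -0.628 -0.121
  outer loop
   vertex 2.9 1.4 0.6
   vertex 2.8 0.7 3.6
   vertex 2.2 0.6 0.3
  endloop
 endfacet
 facet normal 0.388 0.678 -0.625
  outer loop
   vertex 2.9 1.4 0.6
   vertex 1.9 4.0 2.8
   vertex 3.9 3.5 3.5
  endloop
 endfacet
 facet normal 0.244 0.679 -0.692
  outer loop
   vertex 2.9 1.4 0.6
   vertex 0.1 2.0 0.2
   vertex 1.9 4.0 2.8
  endloop
 endfacet
 facet normal 0.186 0.233 -0.955
  outer loop
   vertex 2.9 1.4 0.6
   vertex 0.6 1.6 0.2
   vertex 0.1 2.0 0.2
  endloop
 endfacet
 facet normal 0.185 0.199 -0.962
  outer loop
   vertex 2.9 1.4 0.6
   vertex 2.2 0.6 0.3
   vertex 0.6 1.6 0.2
  endloop
 endfacet
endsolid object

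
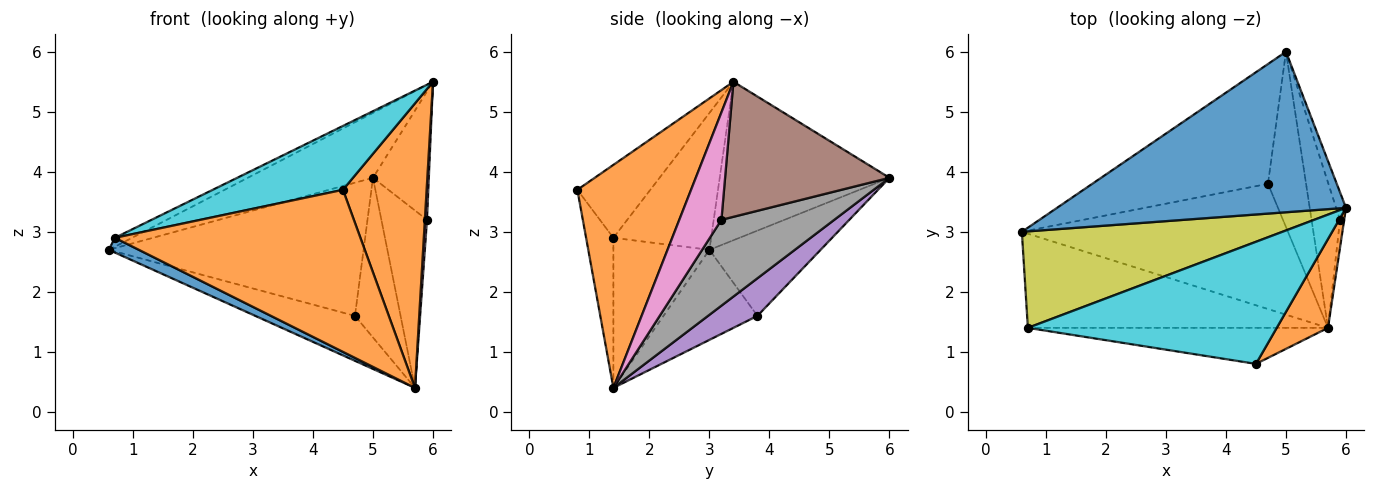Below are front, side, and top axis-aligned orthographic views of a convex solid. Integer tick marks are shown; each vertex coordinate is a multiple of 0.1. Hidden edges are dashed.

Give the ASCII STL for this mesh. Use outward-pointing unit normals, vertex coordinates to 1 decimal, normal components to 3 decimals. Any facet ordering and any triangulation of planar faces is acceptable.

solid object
 facet normal -0.453 0.334 0.826
  outer loop
   vertex 5.0 6.0 3.9
   vertex 0.6 3.0 2.7
   vertex 6.0 3.4 5.5
  endloop
 endfacet
 facet normal 0.792 -0.583 0.182
  outer loop
   vertex 4.5 0.8 3.7
   vertex 5.7 1.4 0.4
   vertex 6.0 3.4 5.5
  endloop
 endfacet
 facet normal -0.309 0.707 -0.636
  outer loop
   vertex 4.7 3.8 1.6
   vertex 0.6 3.0 2.7
   vertex 5.0 6.0 3.9
  endloop
 endfacet
 facet normal -0.303 0.322 -0.897
  outer loop
   vertex 4.7 3.8 1.6
   vertex 5.7 1.4 0.4
   vertex 0.6 3.0 2.7
  endloop
 endfacet
 facet normal 0.589 0.544 -0.597
  outer loop
   vertex 4.7 3.8 1.6
   vertex 5.0 6.0 3.9
   vertex 5.7 1.4 0.4
  endloop
 endfacet
 facet normal 0.945 0.321 -0.069
  outer loop
   vertex 5.9 3.2 3.2
   vertex 5.0 6.0 3.9
   vertex 6.0 3.4 5.5
  endloop
 endfacet
 facet normal 0.998 -0.050 -0.039
  outer loop
   vertex 5.9 3.2 3.2
   vertex 6.0 3.4 5.5
   vertex 5.7 1.4 0.4
  endloop
 endfacet
 facet normal 0.886 0.358 -0.294
  outer loop
   vertex 5.9 3.2 3.2
   vertex 5.7 1.4 0.4
   vertex 5.0 6.0 3.9
  endloop
 endfacet
 facet normal -0.464 0.081 0.882
  outer loop
   vertex 0.7 1.4 2.9
   vertex 6.0 3.4 5.5
   vertex 0.6 3.0 2.7
  endloop
 endfacet
 facet normal -0.251 -0.449 0.858
  outer loop
   vertex 0.7 1.4 2.9
   vertex 4.5 0.8 3.7
   vertex 6.0 3.4 5.5
  endloop
 endfacet
 facet normal -0.443 -0.138 -0.886
  outer loop
   vertex 0.7 1.4 2.9
   vertex 0.6 3.0 2.7
   vertex 5.7 1.4 0.4
  endloop
 endfacet
 facet normal -0.108 -0.970 -0.216
  outer loop
   vertex 0.7 1.4 2.9
   vertex 5.7 1.4 0.4
   vertex 4.5 0.8 3.7
  endloop
 endfacet
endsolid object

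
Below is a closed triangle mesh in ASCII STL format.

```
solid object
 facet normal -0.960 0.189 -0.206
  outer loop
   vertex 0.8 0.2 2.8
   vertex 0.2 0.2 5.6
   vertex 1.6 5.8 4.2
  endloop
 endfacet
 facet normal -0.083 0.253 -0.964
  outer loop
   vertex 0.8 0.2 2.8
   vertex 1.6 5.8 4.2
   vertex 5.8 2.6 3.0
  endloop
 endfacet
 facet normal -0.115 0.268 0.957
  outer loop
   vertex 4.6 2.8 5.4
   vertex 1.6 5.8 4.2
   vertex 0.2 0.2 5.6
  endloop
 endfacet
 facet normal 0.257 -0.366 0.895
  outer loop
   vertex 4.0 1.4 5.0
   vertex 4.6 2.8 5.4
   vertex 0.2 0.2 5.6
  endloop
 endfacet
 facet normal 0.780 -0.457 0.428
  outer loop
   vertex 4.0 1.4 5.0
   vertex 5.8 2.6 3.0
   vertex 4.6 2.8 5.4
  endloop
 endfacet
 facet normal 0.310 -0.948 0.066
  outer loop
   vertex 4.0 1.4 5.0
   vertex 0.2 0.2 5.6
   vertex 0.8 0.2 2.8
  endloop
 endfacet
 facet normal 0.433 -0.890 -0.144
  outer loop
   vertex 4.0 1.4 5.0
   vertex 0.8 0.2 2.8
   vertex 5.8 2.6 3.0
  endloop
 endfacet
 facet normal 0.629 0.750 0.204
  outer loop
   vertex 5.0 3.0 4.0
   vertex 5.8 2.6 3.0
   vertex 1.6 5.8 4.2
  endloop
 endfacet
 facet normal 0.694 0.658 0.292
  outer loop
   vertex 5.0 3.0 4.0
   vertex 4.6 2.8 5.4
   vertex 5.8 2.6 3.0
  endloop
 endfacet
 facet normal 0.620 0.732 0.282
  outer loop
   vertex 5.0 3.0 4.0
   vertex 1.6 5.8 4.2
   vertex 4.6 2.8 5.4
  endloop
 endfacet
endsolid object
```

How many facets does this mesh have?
10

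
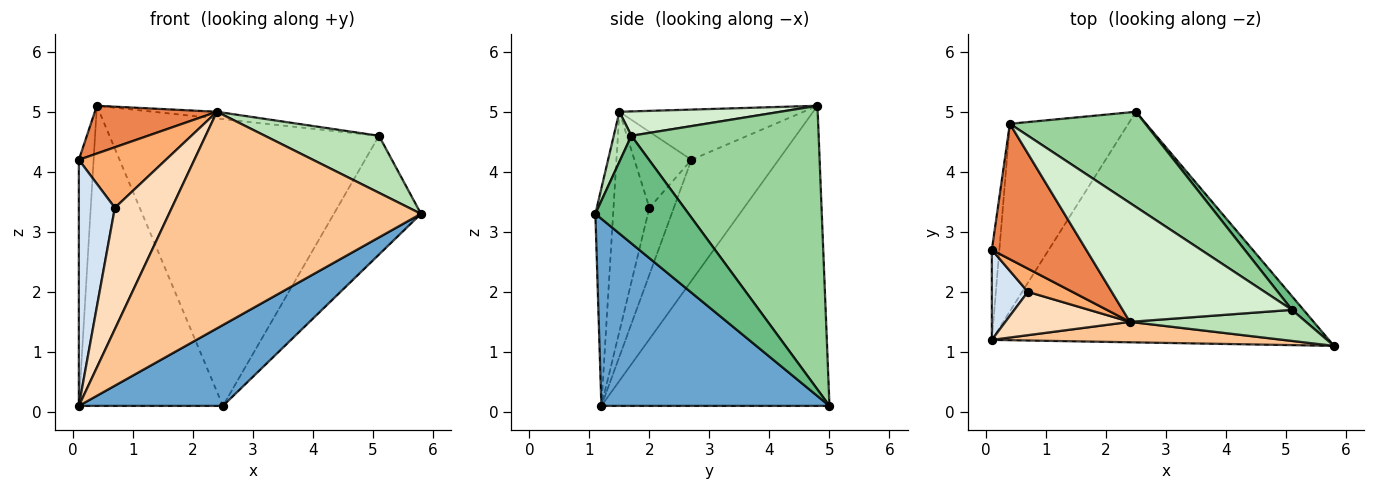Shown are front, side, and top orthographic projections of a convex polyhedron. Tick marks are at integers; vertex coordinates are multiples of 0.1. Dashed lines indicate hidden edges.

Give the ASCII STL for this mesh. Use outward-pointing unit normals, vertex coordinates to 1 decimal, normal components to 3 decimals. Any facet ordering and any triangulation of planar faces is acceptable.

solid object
 facet normal 0.464 -0.293 -0.836
  outer loop
   vertex 0.1 1.2 0.1
   vertex 2.5 5.0 0.1
   vertex 5.8 1.1 3.3
  endloop
 endfacet
 facet normal -0.984 0.167 -0.061
  outer loop
   vertex 0.4 4.8 5.1
   vertex 0.1 1.2 0.1
   vertex 0.1 2.7 4.2
  endloop
 endfacet
 facet normal -0.802 0.507 -0.317
  outer loop
   vertex 0.4 4.8 5.1
   vertex 2.5 5.0 0.1
   vertex 0.1 1.2 0.1
  endloop
 endfacet
 facet normal -0.538 -0.792 0.290
  outer loop
   vertex 0.7 2.0 3.4
   vertex 0.1 2.7 4.2
   vertex 0.1 1.2 0.1
  endloop
 endfacet
 facet normal -0.448 -0.297 0.843
  outer loop
   vertex 2.4 1.5 5.0
   vertex 0.4 4.8 5.1
   vertex 0.1 2.7 4.2
  endloop
 endfacet
 facet normal -0.522 -0.796 0.306
  outer loop
   vertex 2.4 1.5 5.0
   vertex 0.1 2.7 4.2
   vertex 0.7 2.0 3.4
  endloop
 endfacet
 facet normal -0.070 -0.993 0.094
  outer loop
   vertex 2.4 1.5 5.0
   vertex 0.1 1.2 0.1
   vertex 5.8 1.1 3.3
  endloop
 endfacet
 facet normal -0.510 -0.810 0.289
  outer loop
   vertex 2.4 1.5 5.0
   vertex 0.7 2.0 3.4
   vertex 0.1 1.2 0.1
  endloop
 endfacet
 facet normal 0.729 0.681 0.078
  outer loop
   vertex 5.1 1.7 4.6
   vertex 5.8 1.1 3.3
   vertex 2.5 5.0 0.1
  endloop
 endfacet
 facet normal 0.551 0.792 0.263
  outer loop
   vertex 5.1 1.7 4.6
   vertex 2.5 5.0 0.1
   vertex 0.4 4.8 5.1
  endloop
 endfacet
 facet normal 0.135 -0.870 0.474
  outer loop
   vertex 5.1 1.7 4.6
   vertex 2.4 1.5 5.0
   vertex 5.8 1.1 3.3
  endloop
 endfacet
 facet normal 0.142 0.056 0.988
  outer loop
   vertex 5.1 1.7 4.6
   vertex 0.4 4.8 5.1
   vertex 2.4 1.5 5.0
  endloop
 endfacet
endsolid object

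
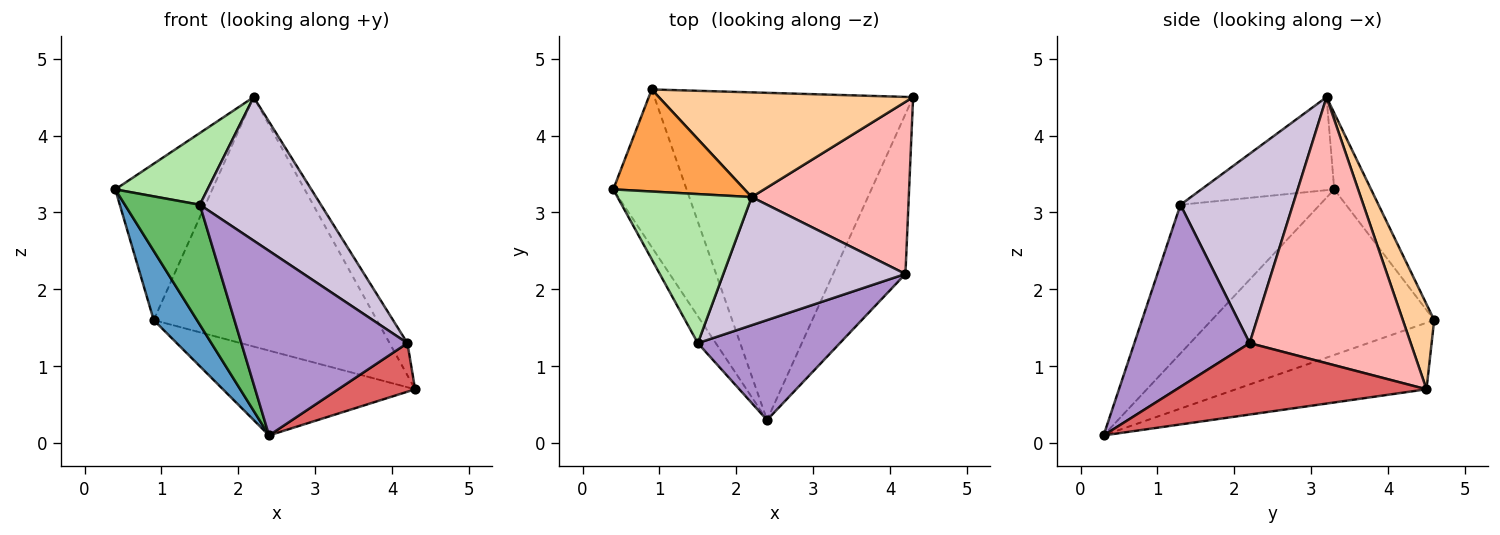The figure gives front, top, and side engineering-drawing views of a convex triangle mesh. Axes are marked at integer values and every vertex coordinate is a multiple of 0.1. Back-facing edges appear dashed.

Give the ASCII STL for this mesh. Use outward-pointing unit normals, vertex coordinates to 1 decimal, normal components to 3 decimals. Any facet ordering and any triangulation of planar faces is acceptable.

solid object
 facet normal -0.900 -0.175 -0.399
  outer loop
   vertex 0.9 4.6 1.6
   vertex 2.4 0.3 0.1
   vertex 0.4 3.3 3.3
  endloop
 endfacet
 facet normal -0.241 0.243 -0.939
  outer loop
   vertex 0.9 4.6 1.6
   vertex 4.3 4.5 0.7
   vertex 2.4 0.3 0.1
  endloop
 endfacet
 facet normal -0.303 0.798 0.521
  outer loop
   vertex 0.9 4.6 1.6
   vertex 0.4 3.3 3.3
   vertex 2.2 3.2 4.5
  endloop
 endfacet
 facet normal 0.128 0.914 0.384
  outer loop
   vertex 0.9 4.6 1.6
   vertex 2.2 3.2 4.5
   vertex 4.3 4.5 0.7
  endloop
 endfacet
 facet normal -0.876 -0.471 -0.106
  outer loop
   vertex 1.5 1.3 3.1
   vertex 0.4 3.3 3.3
   vertex 2.4 0.3 0.1
  endloop
 endfacet
 facet normal -0.530 -0.368 0.764
  outer loop
   vertex 1.5 1.3 3.1
   vertex 2.2 3.2 4.5
   vertex 0.4 3.3 3.3
  endloop
 endfacet
 facet normal 0.687 -0.211 -0.696
  outer loop
   vertex 4.2 2.2 1.3
   vertex 2.4 0.3 0.1
   vertex 4.3 4.5 0.7
  endloop
 endfacet
 facet normal 0.857 0.095 0.506
  outer loop
   vertex 4.2 2.2 1.3
   vertex 4.3 4.5 0.7
   vertex 2.2 3.2 4.5
  endloop
 endfacet
 facet normal 0.521 -0.750 0.406
  outer loop
   vertex 4.2 2.2 1.3
   vertex 1.5 1.3 3.1
   vertex 2.4 0.3 0.1
  endloop
 endfacet
 facet normal 0.569 -0.613 0.548
  outer loop
   vertex 4.2 2.2 1.3
   vertex 2.2 3.2 4.5
   vertex 1.5 1.3 3.1
  endloop
 endfacet
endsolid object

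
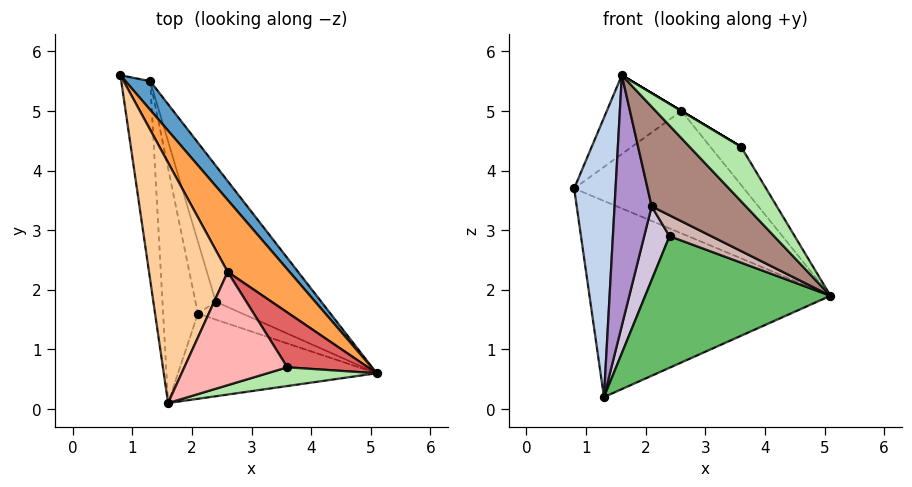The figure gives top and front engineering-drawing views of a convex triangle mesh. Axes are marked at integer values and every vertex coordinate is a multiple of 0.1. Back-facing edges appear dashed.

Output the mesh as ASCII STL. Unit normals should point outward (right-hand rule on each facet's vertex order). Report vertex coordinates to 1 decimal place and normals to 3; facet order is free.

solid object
 facet normal 0.771 0.630 0.092
  outer loop
   vertex 1.3 5.5 0.2
   vertex 0.8 5.6 3.7
   vertex 5.1 0.6 1.9
  endloop
 endfacet
 facet normal -0.973 -0.188 -0.134
  outer loop
   vertex 1.3 5.5 0.2
   vertex 1.6 0.1 5.6
   vertex 0.8 5.6 3.7
  endloop
 endfacet
 facet normal 0.772 0.548 0.322
  outer loop
   vertex 2.6 2.3 5.0
   vertex 5.1 0.6 1.9
   vertex 0.8 5.6 3.7
  endloop
 endfacet
 facet normal -0.114 0.309 0.944
  outer loop
   vertex 2.6 2.3 5.0
   vertex 0.8 5.6 3.7
   vertex 1.6 0.1 5.6
  endloop
 endfacet
 facet normal -0.499 -0.603 -0.623
  outer loop
   vertex 2.4 1.8 2.9
   vertex 1.3 5.5 0.2
   vertex 5.1 0.6 1.9
  endloop
 endfacet
 facet normal 0.432 -0.853 0.293
  outer loop
   vertex 3.6 0.7 4.4
   vertex 1.6 0.1 5.6
   vertex 5.1 0.6 1.9
  endloop
 endfacet
 facet normal 0.815 0.331 0.476
  outer loop
   vertex 3.6 0.7 4.4
   vertex 5.1 0.6 1.9
   vertex 2.6 2.3 5.0
  endloop
 endfacet
 facet normal 0.514 0.000 0.857
  outer loop
   vertex 3.6 0.7 4.4
   vertex 2.6 2.3 5.0
   vertex 1.6 0.1 5.6
  endloop
 endfacet
 facet normal -0.634 -0.564 -0.529
  outer loop
   vertex 2.1 1.6 3.4
   vertex 1.6 0.1 5.6
   vertex 1.3 5.5 0.2
  endloop
 endfacet
 facet normal -0.567 -0.589 -0.576
  outer loop
   vertex 2.1 1.6 3.4
   vertex 1.3 5.5 0.2
   vertex 2.4 1.8 2.9
  endloop
 endfacet
 facet normal -0.501 -0.658 -0.562
  outer loop
   vertex 2.1 1.6 3.4
   vertex 5.1 0.6 1.9
   vertex 1.6 0.1 5.6
  endloop
 endfacet
 facet normal -0.501 -0.657 -0.563
  outer loop
   vertex 2.1 1.6 3.4
   vertex 2.4 1.8 2.9
   vertex 5.1 0.6 1.9
  endloop
 endfacet
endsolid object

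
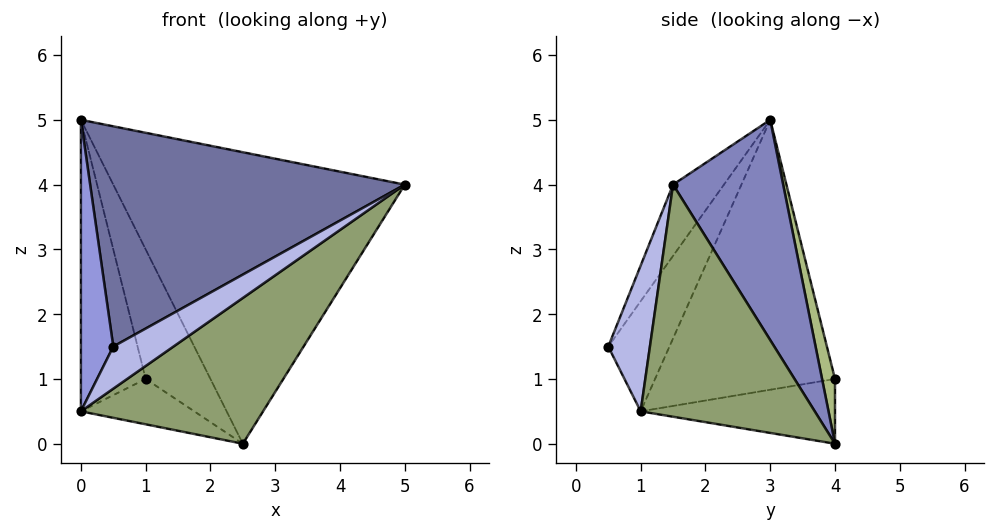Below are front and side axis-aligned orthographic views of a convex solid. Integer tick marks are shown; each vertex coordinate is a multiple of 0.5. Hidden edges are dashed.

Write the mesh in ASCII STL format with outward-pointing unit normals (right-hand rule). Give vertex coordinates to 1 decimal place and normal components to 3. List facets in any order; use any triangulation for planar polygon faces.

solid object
 facet normal -0.132 -0.815 0.564
  outer loop
   vertex 0.5 0.5 1.5
   vertex 5.0 1.5 4.0
   vertex 0.0 3.0 5.0
  endloop
 endfacet
 facet normal 0.332 0.879 0.342
  outer loop
   vertex 2.5 4.0 0.0
   vertex 0.0 3.0 5.0
   vertex 5.0 1.5 4.0
  endloop
 endfacet
 facet normal -0.865 -0.458 0.204
  outer loop
   vertex 0.0 1.0 0.5
   vertex 0.5 0.5 1.5
   vertex 0.0 3.0 5.0
  endloop
 endfacet
 facet normal 0.467 -0.675 -0.571
  outer loop
   vertex 0.0 1.0 0.5
   vertex 5.0 1.5 4.0
   vertex 0.5 0.5 1.5
  endloop
 endfacet
 facet normal 0.518 -0.542 -0.662
  outer loop
   vertex 0.0 1.0 0.5
   vertex 2.5 4.0 0.0
   vertex 5.0 1.5 4.0
  endloop
 endfacet
 facet normal 0.188 0.941 0.282
  outer loop
   vertex 1.0 4.0 1.0
   vertex 0.0 3.0 5.0
   vertex 2.5 4.0 0.0
  endloop
 endfacet
 facet normal -0.930 0.335 -0.149
  outer loop
   vertex 1.0 4.0 1.0
   vertex 0.0 1.0 0.5
   vertex 0.0 3.0 5.0
  endloop
 endfacet
 facet normal -0.528 0.308 -0.792
  outer loop
   vertex 1.0 4.0 1.0
   vertex 2.5 4.0 0.0
   vertex 0.0 1.0 0.5
  endloop
 endfacet
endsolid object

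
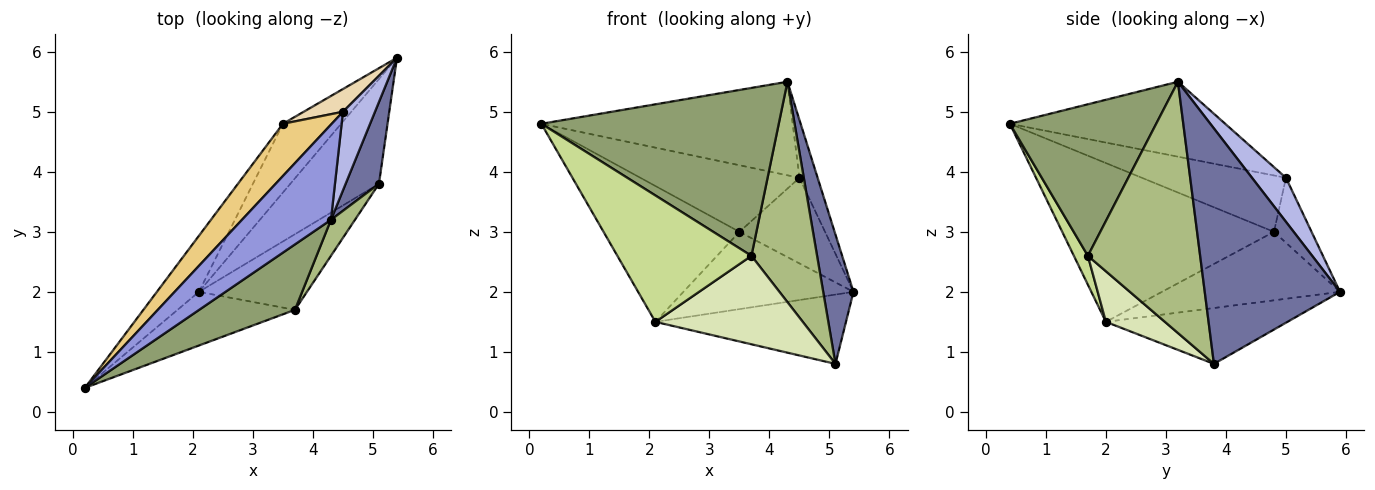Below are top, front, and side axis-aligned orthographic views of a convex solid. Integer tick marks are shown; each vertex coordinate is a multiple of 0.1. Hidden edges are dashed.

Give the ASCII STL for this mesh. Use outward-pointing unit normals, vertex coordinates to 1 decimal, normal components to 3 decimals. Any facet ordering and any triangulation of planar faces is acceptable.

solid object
 facet normal 0.967 -0.216 0.137
  outer loop
   vertex 4.3 3.2 5.5
   vertex 5.1 3.8 0.8
   vertex 5.4 5.9 2.0
  endloop
 endfacet
 facet normal -0.465 0.488 -0.738
  outer loop
   vertex 2.1 2.0 1.5
   vertex 5.4 5.9 2.0
   vertex 5.1 3.8 0.8
  endloop
 endfacet
 facet normal -0.515 0.601 0.612
  outer loop
   vertex 4.5 5.0 3.9
   vertex 0.2 0.4 4.8
   vertex 4.3 3.2 5.5
  endloop
 endfacet
 facet normal 0.742 0.397 0.540
  outer loop
   vertex 4.5 5.0 3.9
   vertex 4.3 3.2 5.5
   vertex 5.4 5.9 2.0
  endloop
 endfacet
 facet normal 0.498 -0.808 0.315
  outer loop
   vertex 3.7 1.7 2.6
   vertex 4.3 3.2 5.5
   vertex 0.2 0.4 4.8
  endloop
 endfacet
 facet normal 0.860 -0.503 0.082
  outer loop
   vertex 3.7 1.7 2.6
   vertex 5.1 3.8 0.8
   vertex 4.3 3.2 5.5
  endloop
 endfacet
 facet normal 0.096 -0.916 -0.389
  outer loop
   vertex 3.7 1.7 2.6
   vertex 0.2 0.4 4.8
   vertex 2.1 2.0 1.5
  endloop
 endfacet
 facet normal 0.291 -0.727 -0.622
  outer loop
   vertex 3.7 1.7 2.6
   vertex 2.1 2.0 1.5
   vertex 5.1 3.8 0.8
  endloop
 endfacet
 facet normal -0.821 0.527 -0.217
  outer loop
   vertex 3.5 4.8 3.0
   vertex 2.1 2.0 1.5
   vertex 0.2 0.4 4.8
  endloop
 endfacet
 facet normal -0.616 0.589 -0.523
  outer loop
   vertex 3.5 4.8 3.0
   vertex 5.4 5.9 2.0
   vertex 2.1 2.0 1.5
  endloop
 endfacet
 facet normal -0.580 0.641 0.502
  outer loop
   vertex 3.5 4.8 3.0
   vertex 0.2 0.4 4.8
   vertex 4.5 5.0 3.9
  endloop
 endfacet
 facet normal -0.391 0.890 0.236
  outer loop
   vertex 3.5 4.8 3.0
   vertex 4.5 5.0 3.9
   vertex 5.4 5.9 2.0
  endloop
 endfacet
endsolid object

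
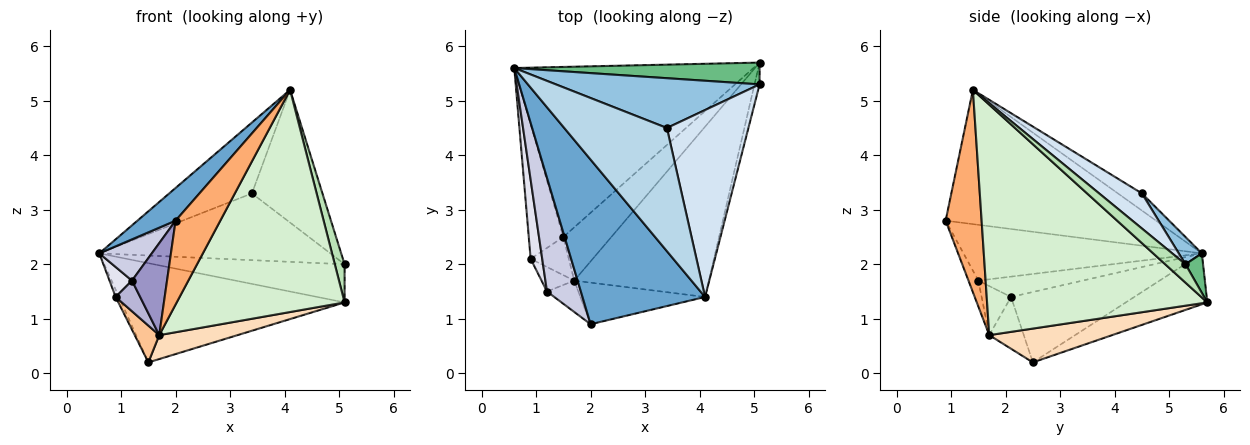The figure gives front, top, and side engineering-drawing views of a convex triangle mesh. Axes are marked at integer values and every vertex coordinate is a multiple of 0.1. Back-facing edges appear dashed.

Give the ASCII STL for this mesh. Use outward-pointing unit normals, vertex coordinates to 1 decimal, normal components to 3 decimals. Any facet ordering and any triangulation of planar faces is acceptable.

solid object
 facet normal -0.732 -0.133 0.668
  outer loop
   vertex 4.1 1.4 5.2
   vertex 0.6 5.6 2.2
   vertex 2.0 0.9 2.8
  endloop
 endfacet
 facet normal 0.080 0.799 0.596
  outer loop
   vertex 3.4 4.5 3.3
   vertex 5.1 5.3 2.0
   vertex 0.6 5.6 2.2
  endloop
 endfacet
 facet normal -0.143 0.493 0.858
  outer loop
   vertex 3.4 4.5 3.3
   vertex 0.6 5.6 2.2
   vertex 4.1 1.4 5.2
  endloop
 endfacet
 facet normal 0.331 0.546 0.769
  outer loop
   vertex 3.4 4.5 3.3
   vertex 4.1 1.4 5.2
   vertex 5.1 5.3 2.0
  endloop
 endfacet
 facet normal -0.897 0.024 -0.441
  outer loop
   vertex 0.9 2.1 1.4
   vertex 0.6 5.6 2.2
   vertex 1.5 2.5 0.2
  endloop
 endfacet
 facet normal 0.585 -0.727 -0.360
  outer loop
   vertex 1.7 1.7 0.7
   vertex 4.1 1.4 5.2
   vertex 2.0 0.9 2.8
  endloop
 endfacet
 facet normal -0.699 -0.497 -0.515
  outer loop
   vertex 1.7 1.7 0.7
   vertex 0.9 2.1 1.4
   vertex 1.5 2.5 0.2
  endloop
 endfacet
 facet normal 0.541 -0.344 -0.767
  outer loop
   vertex 5.1 5.7 1.3
   vertex 1.7 1.7 0.7
   vertex 1.5 2.5 0.2
  endloop
 endfacet
 facet normal 0.080 0.865 0.495
  outer loop
   vertex 5.1 5.7 1.3
   vertex 0.6 5.6 2.2
   vertex 5.1 5.3 2.0
  endloop
 endfacet
 facet normal -0.181 0.496 -0.850
  outer loop
   vertex 5.1 5.7 1.3
   vertex 1.5 2.5 0.2
   vertex 0.6 5.6 2.2
  endloop
 endfacet
 facet normal 0.874 -0.422 -0.241
  outer loop
   vertex 5.1 5.7 1.3
   vertex 5.1 5.3 2.0
   vertex 4.1 1.4 5.2
  endloop
 endfacet
 facet normal 0.721 -0.550 -0.421
  outer loop
   vertex 5.1 5.7 1.3
   vertex 4.1 1.4 5.2
   vertex 1.7 1.7 0.7
  endloop
 endfacet
 facet normal -0.257 -0.915 -0.312
  outer loop
   vertex 1.2 1.5 1.7
   vertex 1.7 1.7 0.7
   vertex 2.0 0.9 2.8
  endloop
 endfacet
 facet normal -0.684 -0.570 -0.456
  outer loop
   vertex 1.2 1.5 1.7
   vertex 0.9 2.1 1.4
   vertex 1.7 1.7 0.7
  endloop
 endfacet
 facet normal -0.840 -0.185 0.510
  outer loop
   vertex 1.2 1.5 1.7
   vertex 2.0 0.9 2.8
   vertex 0.6 5.6 2.2
  endloop
 endfacet
 facet normal -0.854 -0.184 0.486
  outer loop
   vertex 1.2 1.5 1.7
   vertex 0.6 5.6 2.2
   vertex 0.9 2.1 1.4
  endloop
 endfacet
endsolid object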